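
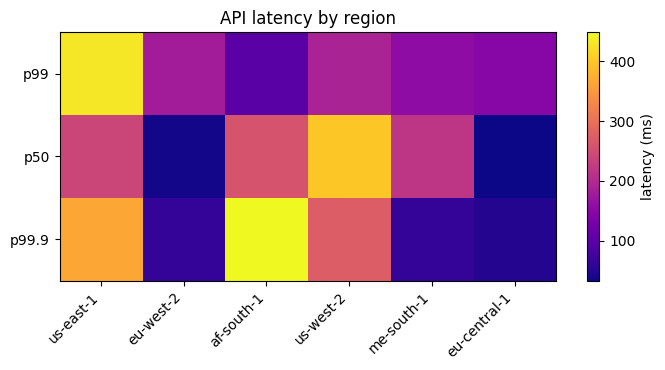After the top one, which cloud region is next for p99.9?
us-east-1

Top 3 for p99.9: af-south-1 ≈ 450, us-east-1 ≈ 350, us-west-2 ≈ 250.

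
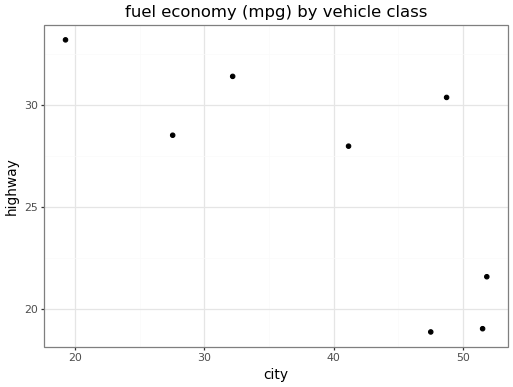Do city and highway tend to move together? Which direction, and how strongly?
negative, strong

Points are negatively correlated; strong (|r| ≈ 0.8).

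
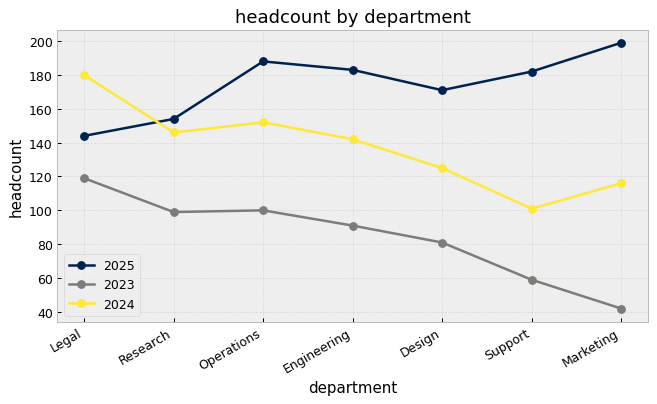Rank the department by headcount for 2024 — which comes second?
Top 3 for 2024: Legal ≈ 180, Operations ≈ 160, Research ≈ 140.

Operations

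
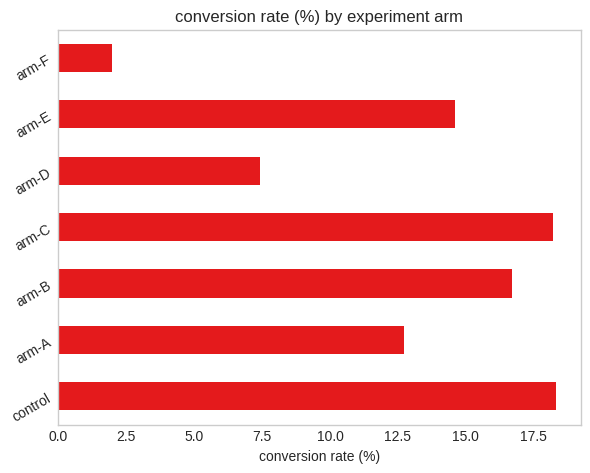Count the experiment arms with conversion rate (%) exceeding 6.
Above 6: control, arm-A, arm-B, arm-C, arm-D, arm-E.

6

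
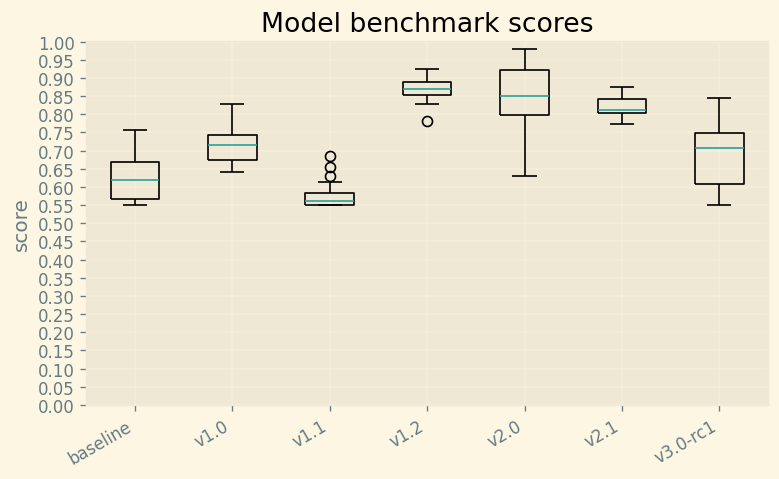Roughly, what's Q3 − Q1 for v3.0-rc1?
≈ 0.15

Q3 ≈ 0.75, Q1 ≈ 0.60; IQR ≈ 0.15.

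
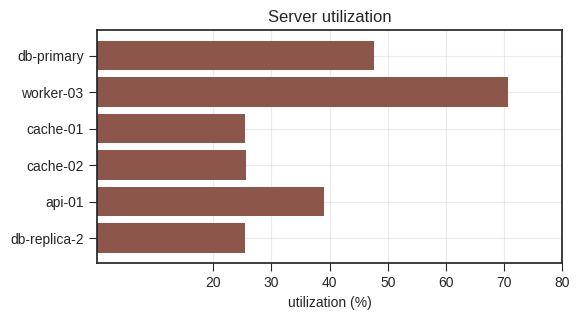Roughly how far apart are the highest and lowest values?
≈ 40

Max worker-03 ≈ 70, min db-replica-2 ≈ 30; range ≈ 40.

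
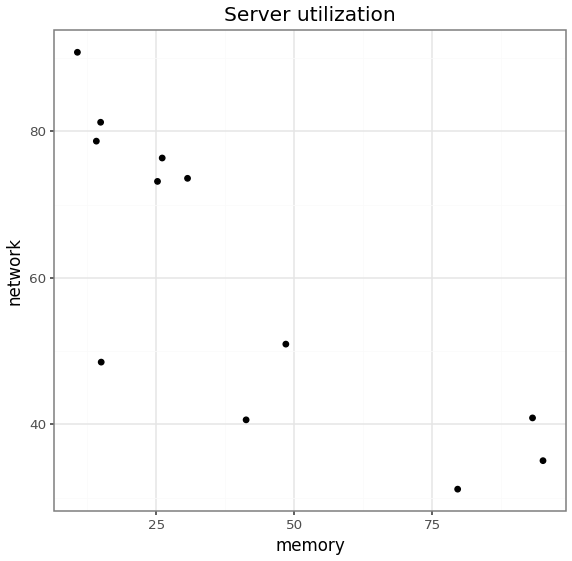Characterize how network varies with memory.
Points are negatively correlated; strong (|r| ≈ 0.8).

negative, strong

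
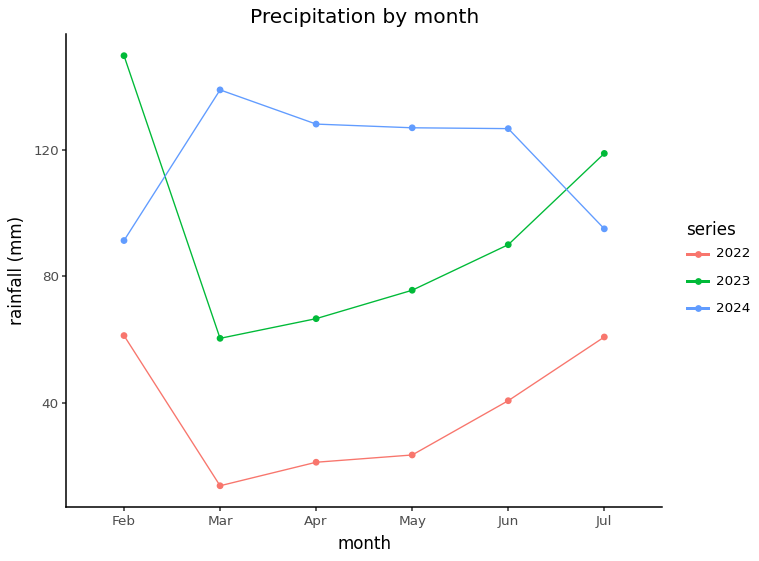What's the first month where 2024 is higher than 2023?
Feb: 2024 ≈ 100 vs 2023 ≈ 140 (not yet); Mar: 2024 ≈ 140 vs 2023 ≈ 60 (first crossover).

Mar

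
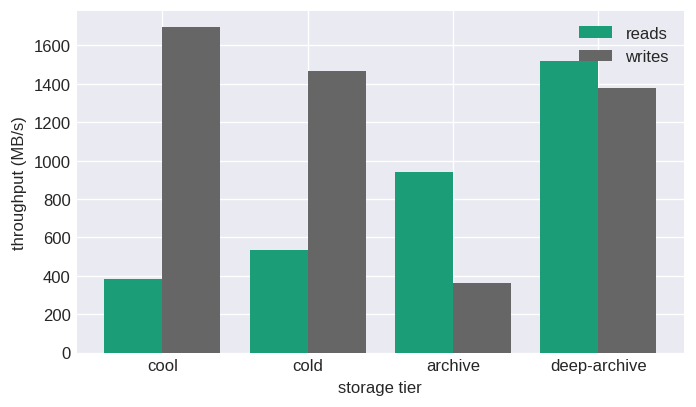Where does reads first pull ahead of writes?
cold: reads ≈ 600 vs writes ≈ 1400 (not yet); archive: reads ≈ 1000 vs writes ≈ 400 (first crossover).

archive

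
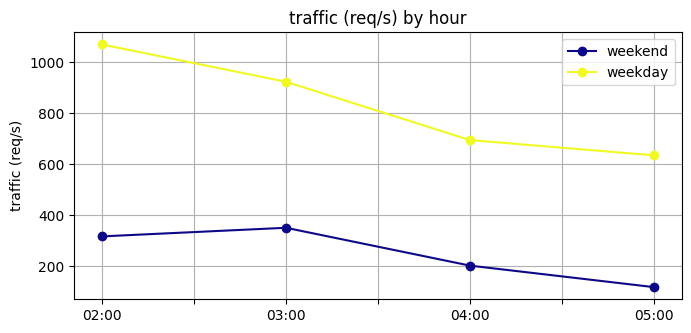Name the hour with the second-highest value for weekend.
Top 3 for weekend: 03:00 ≈ 400, 02:00 ≈ 300, 04:00 ≈ 200.

02:00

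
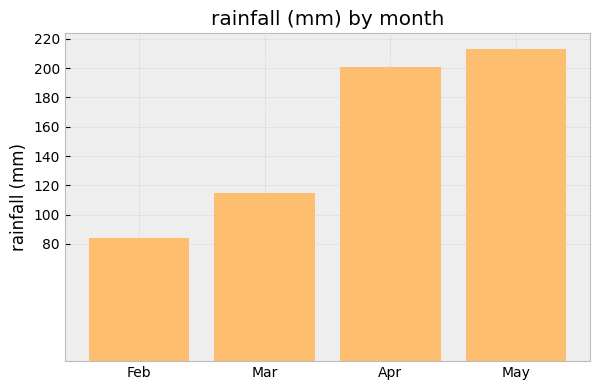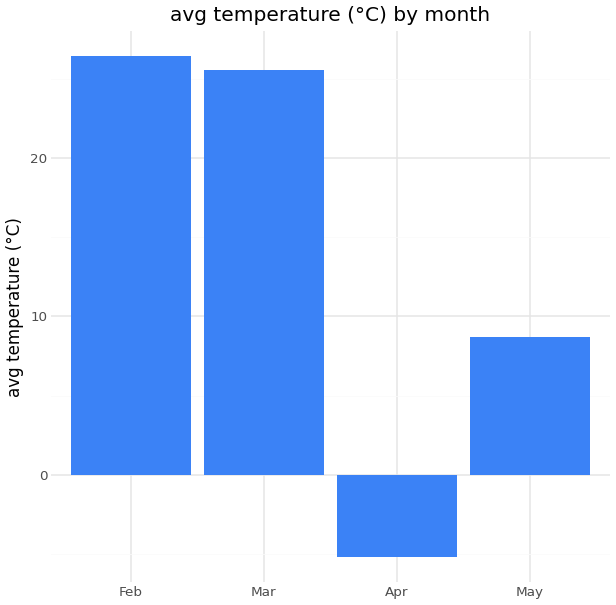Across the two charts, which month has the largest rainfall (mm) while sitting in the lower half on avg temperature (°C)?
May

Chart 2 median avg temperature (°C) ≈ 15; below-median months: Apr, May. Among those, May has the highest rainfall (mm) (≈ 220).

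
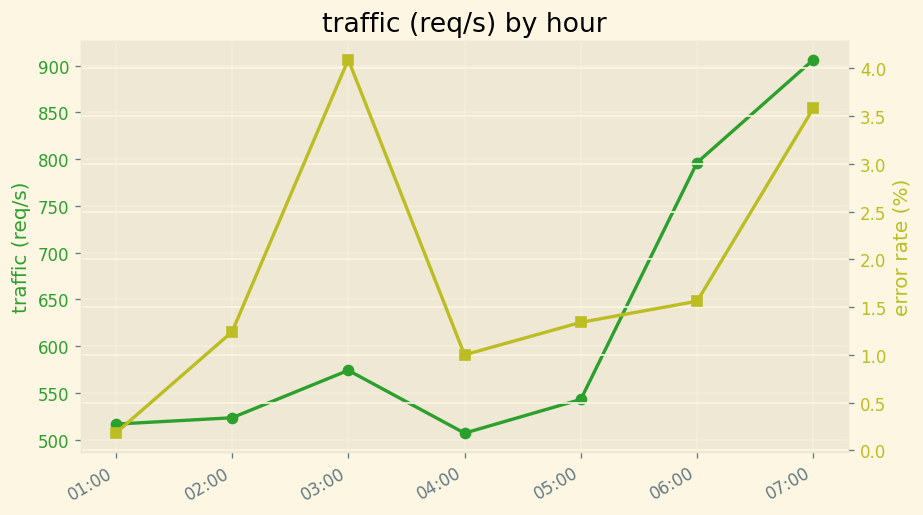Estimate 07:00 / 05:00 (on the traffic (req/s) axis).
07:00 ≈ 900, 05:00 ≈ 550; 900/550 ≈ 1.64.

≈ 1.64×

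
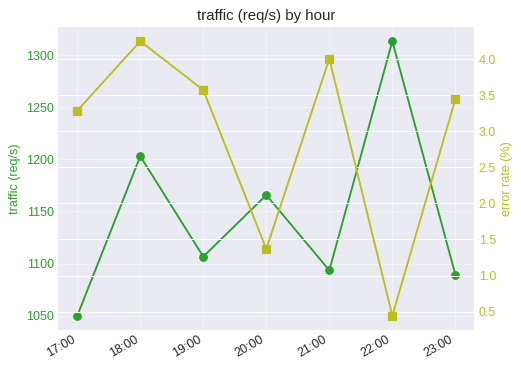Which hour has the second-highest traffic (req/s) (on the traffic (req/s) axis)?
Top 3 (on the traffic (req/s) axis): 22:00 ≈ 1325, 18:00 ≈ 1200, 20:00 ≈ 1175.

18:00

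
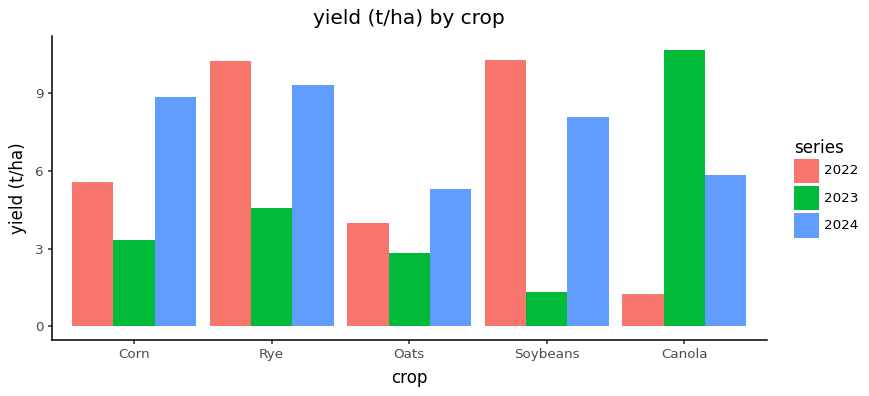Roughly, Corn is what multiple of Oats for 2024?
≈ 1.8×

Corn ≈ 9, Oats ≈ 5; 9/5 ≈ 1.8.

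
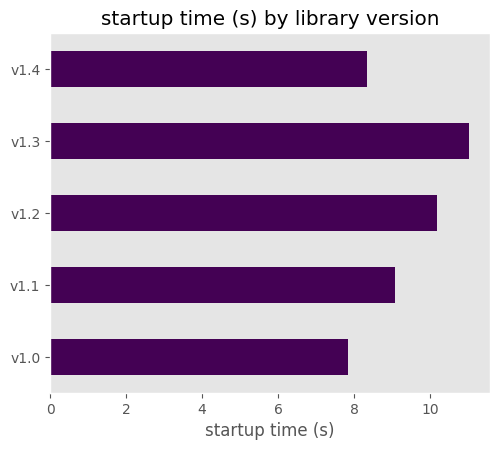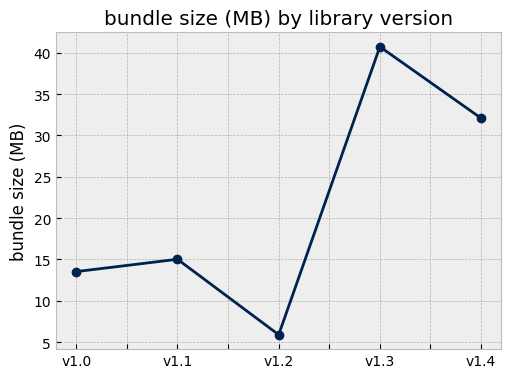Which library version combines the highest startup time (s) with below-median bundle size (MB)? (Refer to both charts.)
v1.2

Chart 2 median bundle size (MB) ≈ 15; below-median library versions: v1.0, v1.2. Among those, v1.2 has the highest startup time (s) (≈ 10).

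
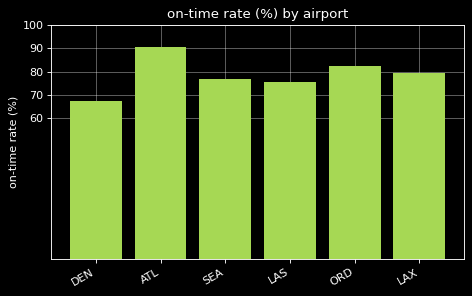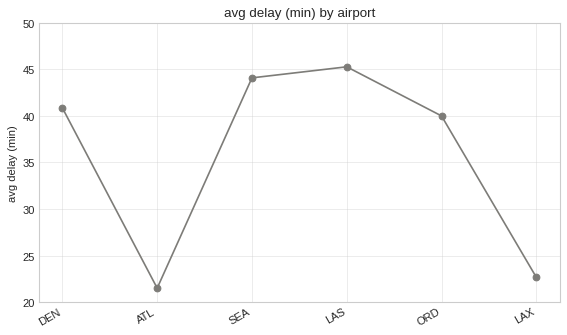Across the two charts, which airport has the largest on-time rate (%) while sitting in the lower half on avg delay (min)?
ATL

Chart 2 median avg delay (min) ≈ 40; below-median airports: ATL, ORD, LAX. Among those, ATL has the highest on-time rate (%) (≈ 90).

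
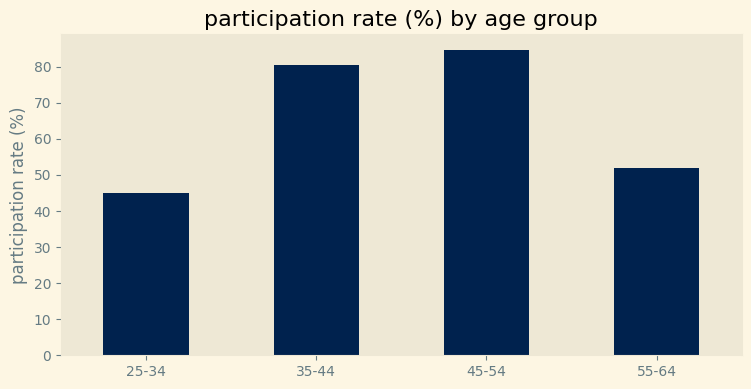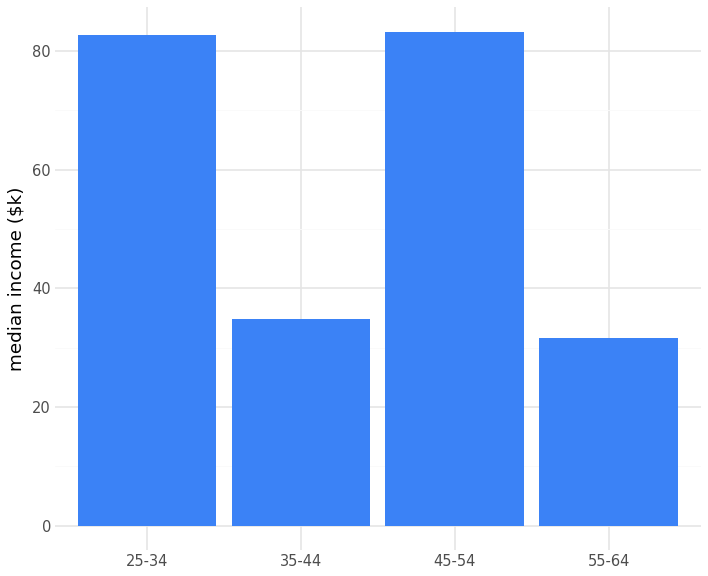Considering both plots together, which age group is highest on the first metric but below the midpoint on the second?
Chart 2 median median income ($k) ≈ 60; below-median age groups: 35-44, 55-64. Among those, 35-44 has the highest participation rate (%) (≈ 80).

35-44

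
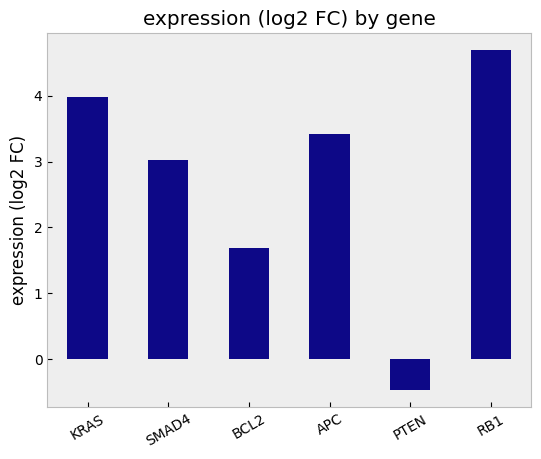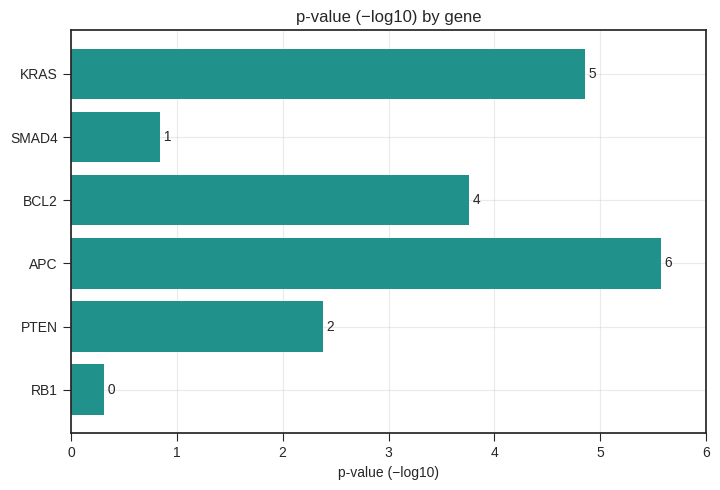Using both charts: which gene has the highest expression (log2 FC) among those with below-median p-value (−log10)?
Chart 2 median p-value (−log10) ≈ 3; below-median genes: SMAD4, PTEN, RB1. Among those, RB1 has the highest expression (log2 FC) (≈ 4.5).

RB1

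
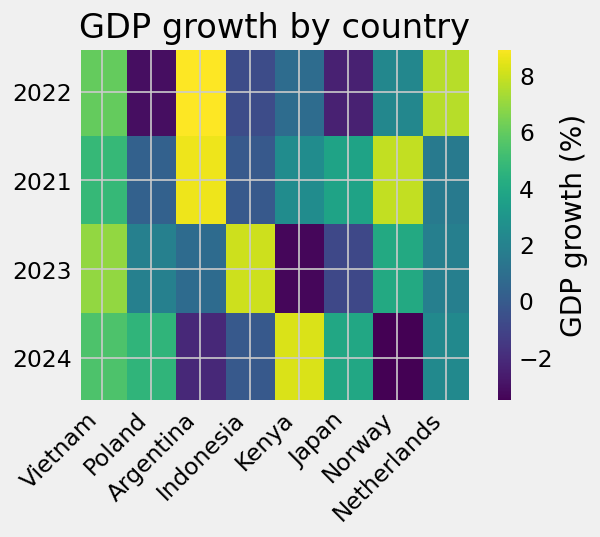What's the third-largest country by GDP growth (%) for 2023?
Top 4 for 2023: Indonesia ≈ 8, Vietnam ≈ 6, Norway ≈ 4, Poland ≈ 2.

Norway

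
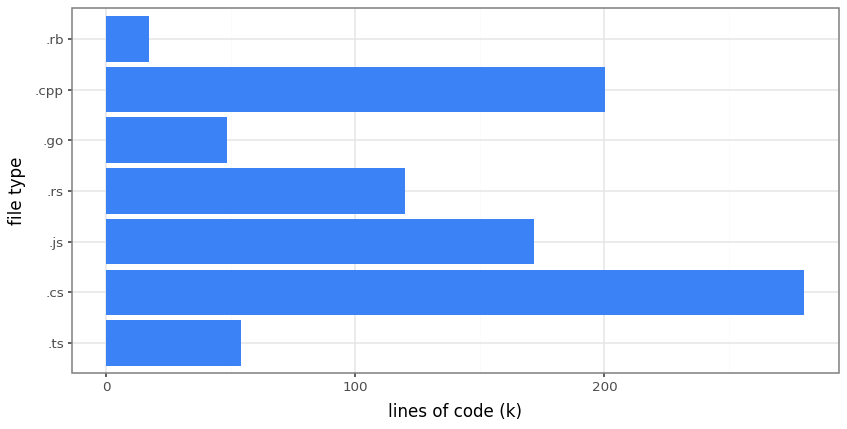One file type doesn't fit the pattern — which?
.cs ≈ 275; the rest sit between ≈ 25 and ≈ 200.

.cs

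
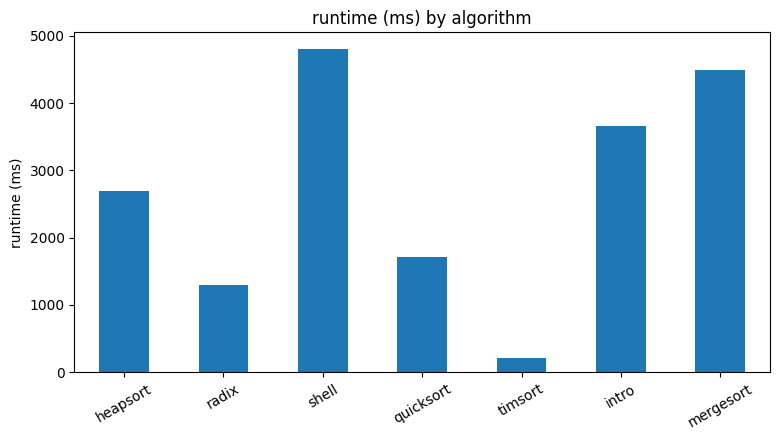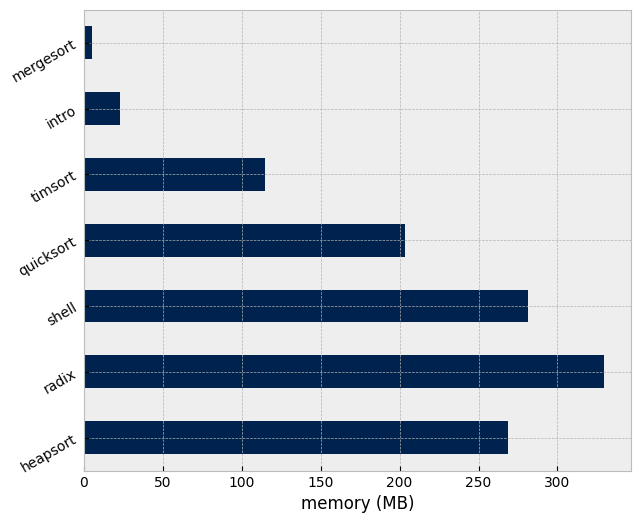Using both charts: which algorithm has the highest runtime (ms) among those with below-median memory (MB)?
Chart 2 median memory (MB) ≈ 200; below-median algorithms: timsort, intro, mergesort. Among those, mergesort has the highest runtime (ms) (≈ 4500).

mergesort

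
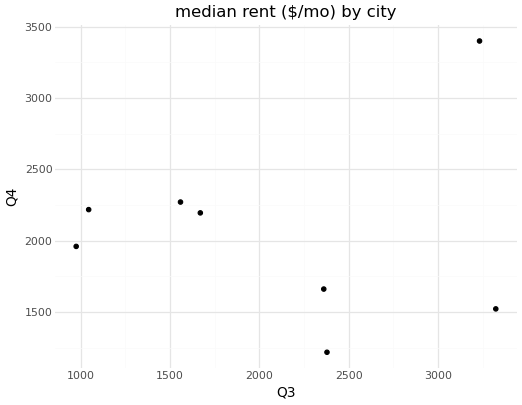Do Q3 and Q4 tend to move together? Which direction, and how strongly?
Points are roughly uncorrelated; weak (|r| ≈ 0.1).

no clear correlation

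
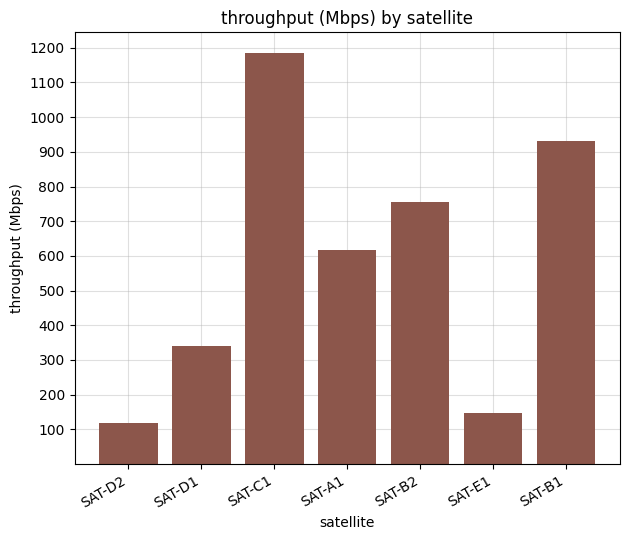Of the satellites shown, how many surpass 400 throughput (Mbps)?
Above 400: SAT-C1, SAT-A1, SAT-B2, SAT-B1.

4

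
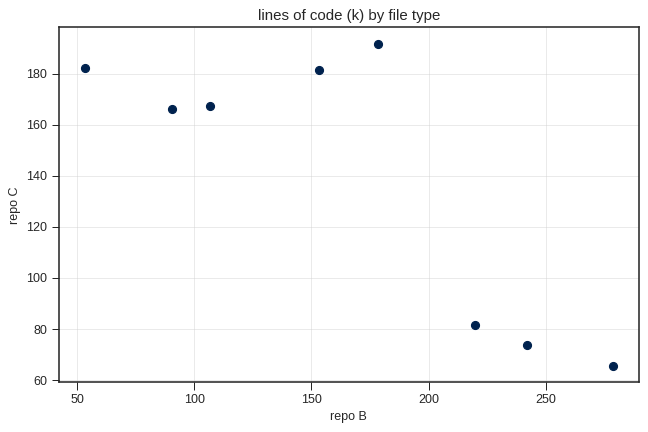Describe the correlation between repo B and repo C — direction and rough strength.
negative, strong

Points are negatively correlated; strong (|r| ≈ 0.8).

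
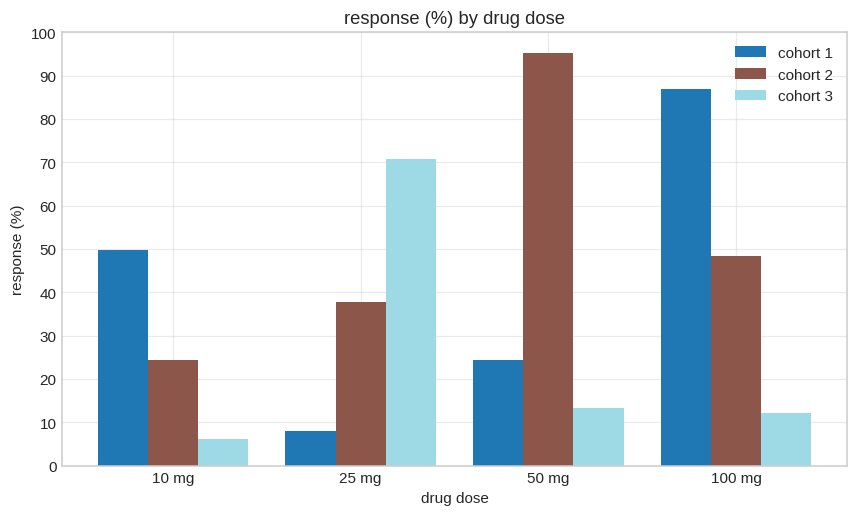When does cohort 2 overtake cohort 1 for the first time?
25 mg

10 mg: cohort 2 ≈ 20 vs cohort 1 ≈ 50 (not yet); 25 mg: cohort 2 ≈ 40 vs cohort 1 ≈ 10 (first crossover).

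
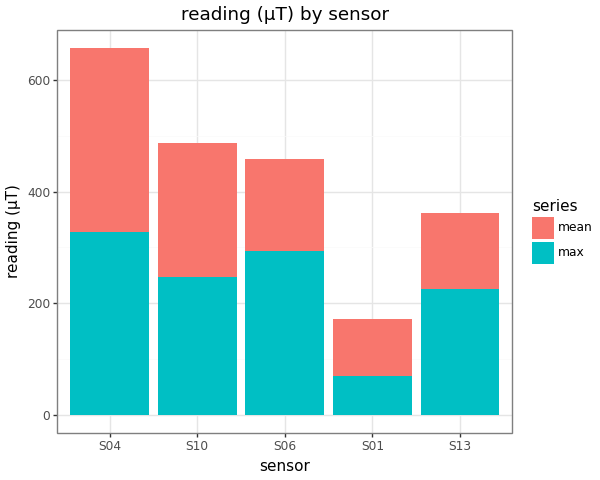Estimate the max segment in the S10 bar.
≈ 200

max top ≈ 200, bottom ≈ 0; segment ≈ 200.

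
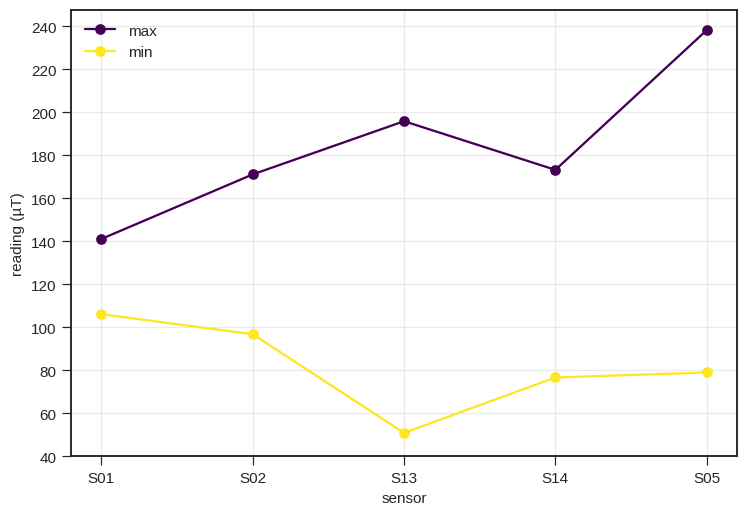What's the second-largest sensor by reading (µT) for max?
S13

Top 3 for max: S05 ≈ 240, S13 ≈ 200, S14 ≈ 180.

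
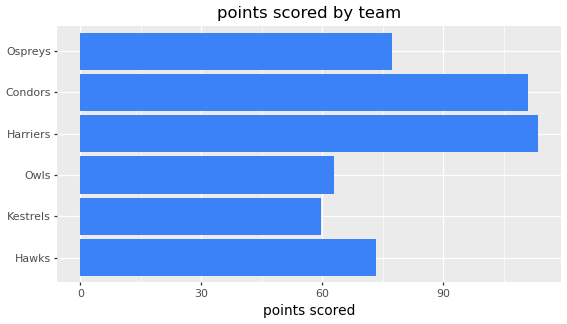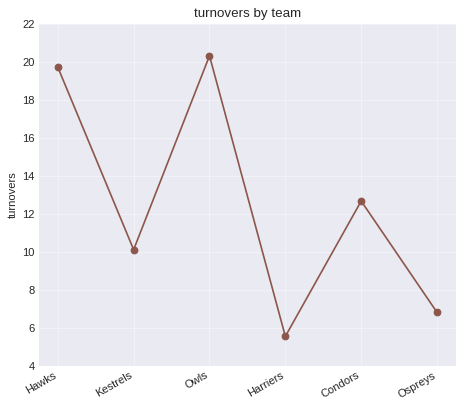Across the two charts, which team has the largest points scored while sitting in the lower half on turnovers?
Chart 2 median turnovers ≈ 12; below-median teams: Kestrels, Harriers, Ospreys. Among those, Harriers has the highest points scored (≈ 120).

Harriers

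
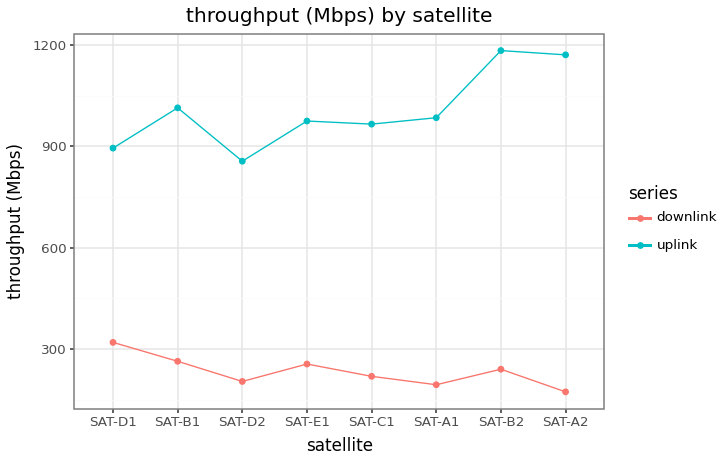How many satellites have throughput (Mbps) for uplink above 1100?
2

Above 1100: SAT-B2, SAT-A2.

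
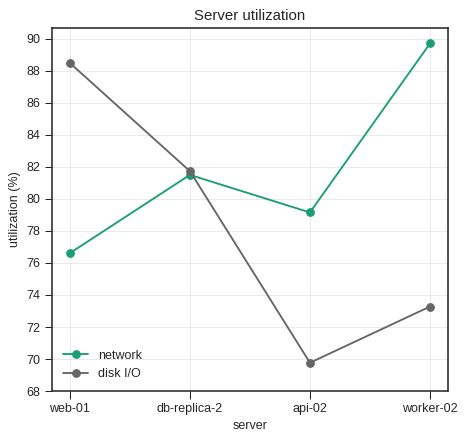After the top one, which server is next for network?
db-replica-2

Top 3 for network: worker-02 ≈ 90, db-replica-2 ≈ 82, api-02 ≈ 80.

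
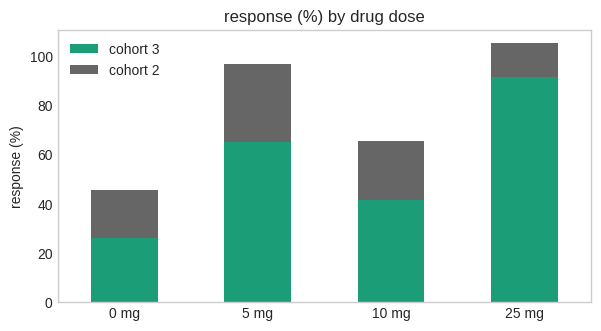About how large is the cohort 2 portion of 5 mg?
cohort 2 top ≈ 100, bottom ≈ 70; segment ≈ 30.

≈ 30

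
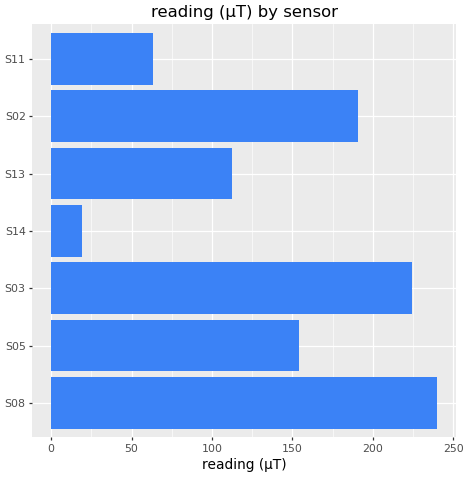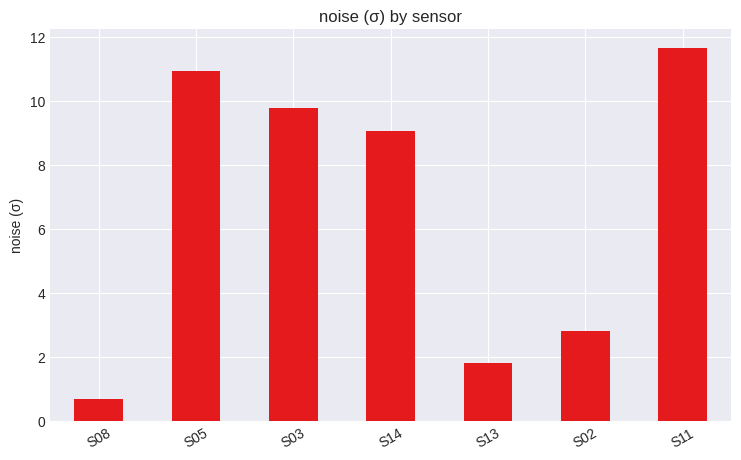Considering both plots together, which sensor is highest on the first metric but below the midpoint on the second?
Chart 2 median noise (σ) ≈ 10; below-median sensors: S08, S13, S02. Among those, S08 has the highest reading (µT) (≈ 250).

S08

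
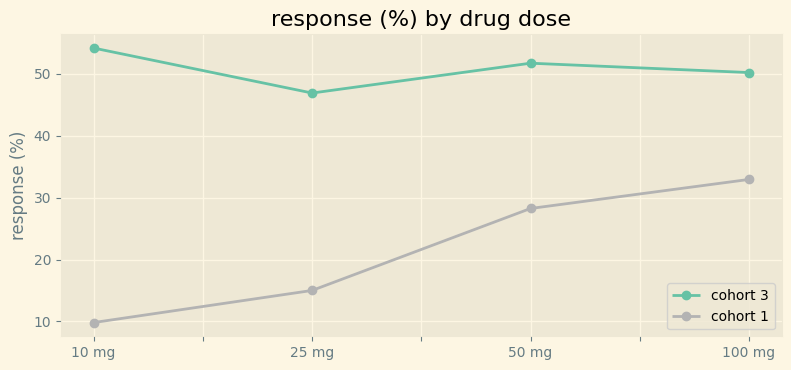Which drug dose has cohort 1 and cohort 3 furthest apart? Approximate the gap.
10 mg, ≈ 45 %

10 mg: cohort 1 ≈ 10, cohort 3 ≈ 55 → gap ≈ 45. Next-largest (25 mg) is only ≈ 30.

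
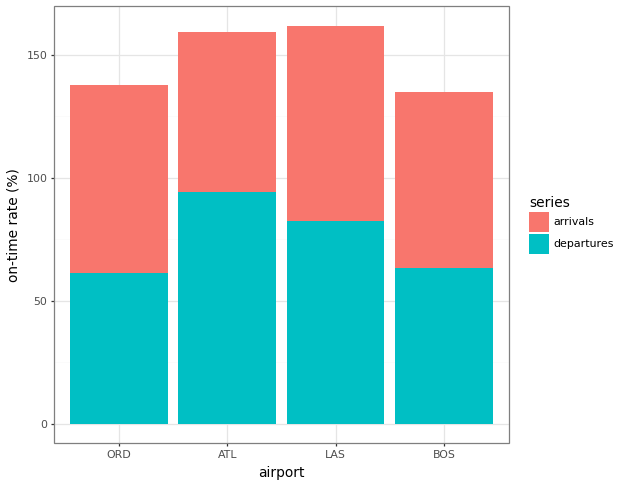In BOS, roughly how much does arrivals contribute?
≈ 80

arrivals top ≈ 140, bottom ≈ 60; segment ≈ 80.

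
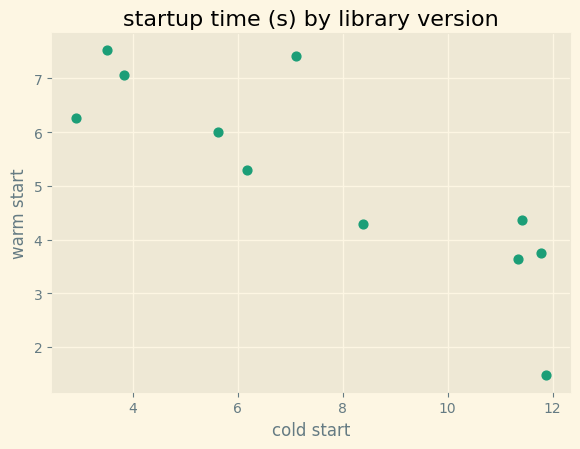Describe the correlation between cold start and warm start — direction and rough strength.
Points are negatively correlated; strong (|r| ≈ 0.8).

negative, strong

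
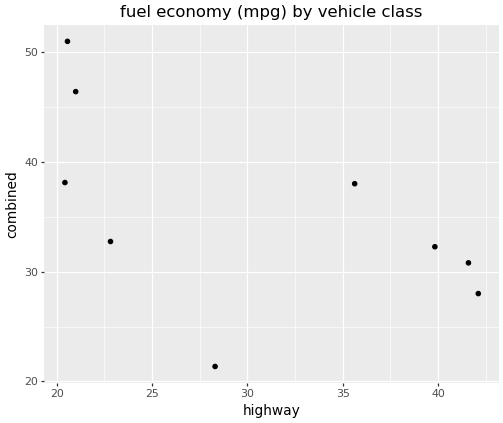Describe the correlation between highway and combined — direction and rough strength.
negative, moderate

Points are negatively correlated; moderate (|r| ≈ 0.6).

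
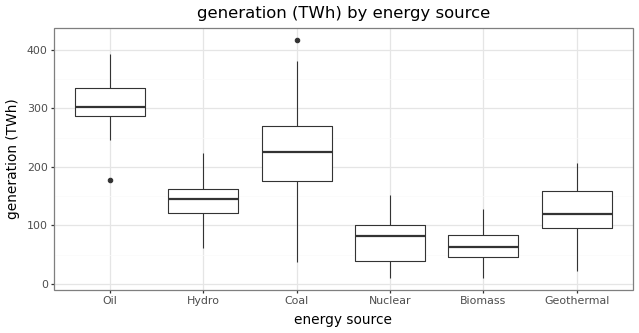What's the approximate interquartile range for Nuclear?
≈ 50

Q3 ≈ 100, Q1 ≈ 50; IQR ≈ 50.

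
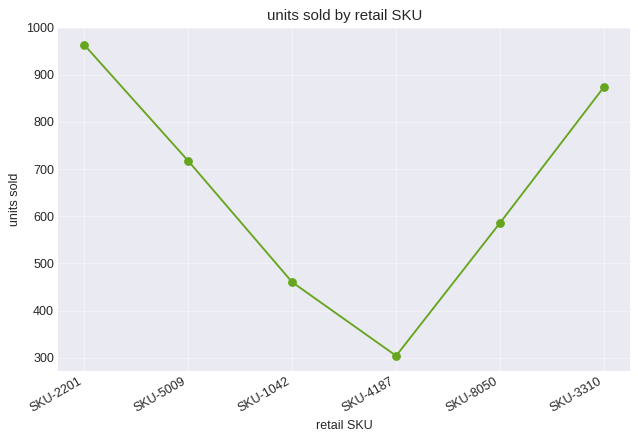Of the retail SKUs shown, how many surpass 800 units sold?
2

Above 800: SKU-2201, SKU-3310.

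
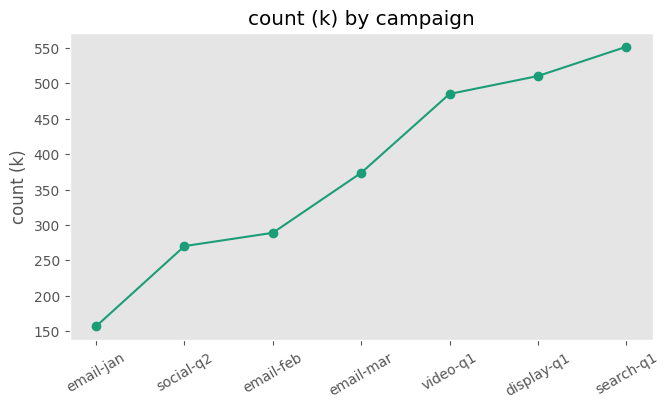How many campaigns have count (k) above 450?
Above 450: video-q1, display-q1, search-q1.

3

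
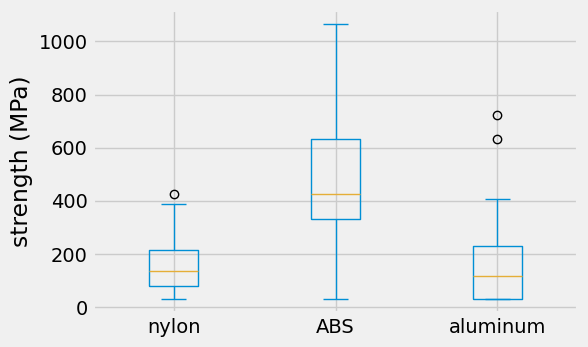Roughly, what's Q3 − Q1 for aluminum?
Q3 ≈ 225, Q1 ≈ 25; IQR ≈ 200.

≈ 200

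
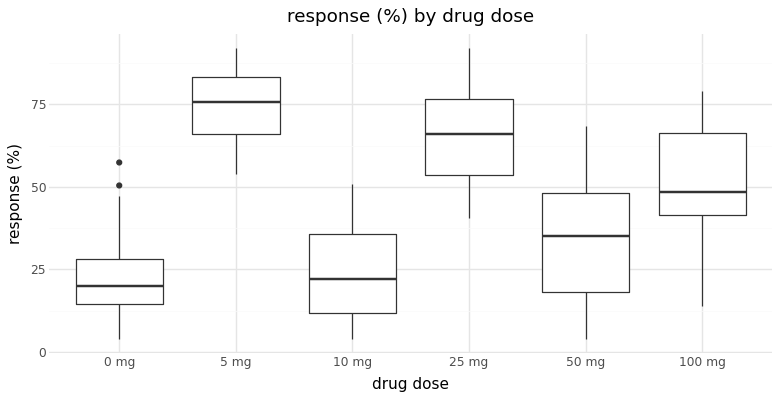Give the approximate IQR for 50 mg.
Q3 ≈ 50, Q1 ≈ 20; IQR ≈ 30.

≈ 30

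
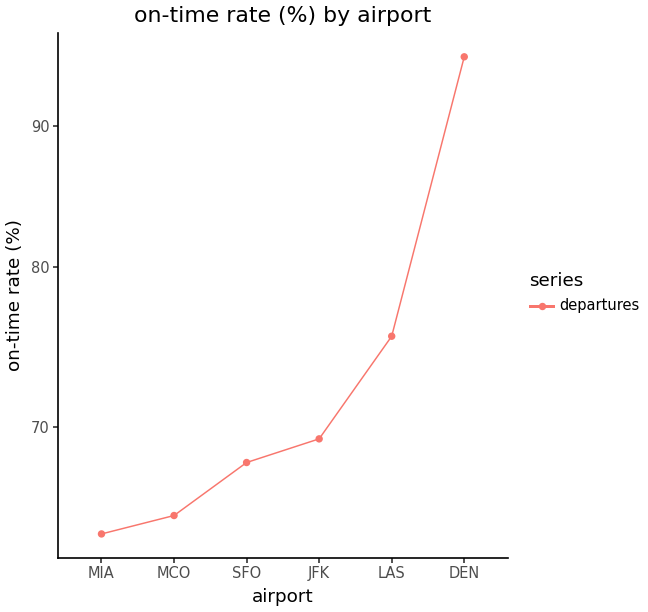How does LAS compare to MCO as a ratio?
≈ 1.15×

LAS ≈ 75, MCO ≈ 65; 75/65 ≈ 1.15.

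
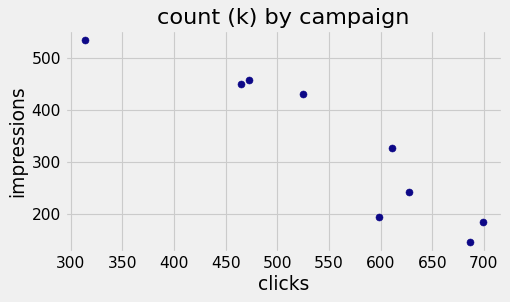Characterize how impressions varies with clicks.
Points are negatively correlated; strong (|r| ≈ 0.9).

negative, strong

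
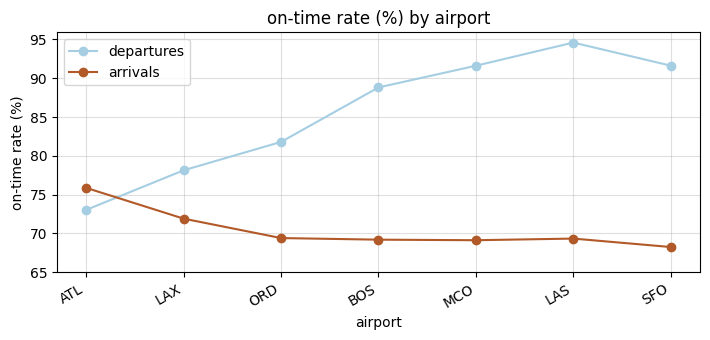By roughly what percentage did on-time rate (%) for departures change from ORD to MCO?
≈ +12.5%

ORD ≈ 80, MCO ≈ 90; (90 − 80) / 80 ≈ +12.5%.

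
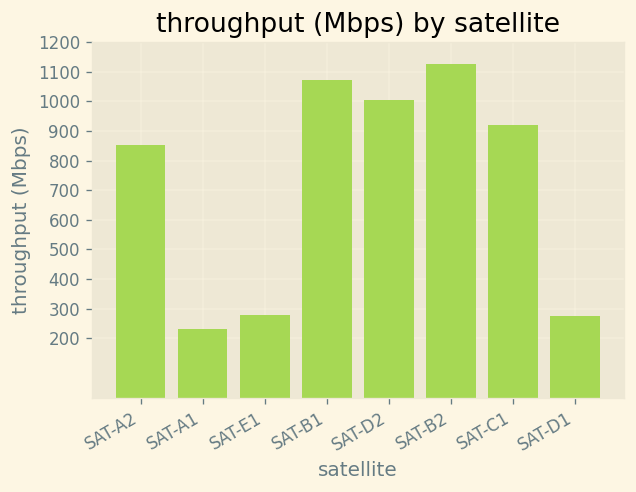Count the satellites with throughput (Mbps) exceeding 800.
5

Above 800: SAT-A2, SAT-B1, SAT-D2, SAT-B2, SAT-C1.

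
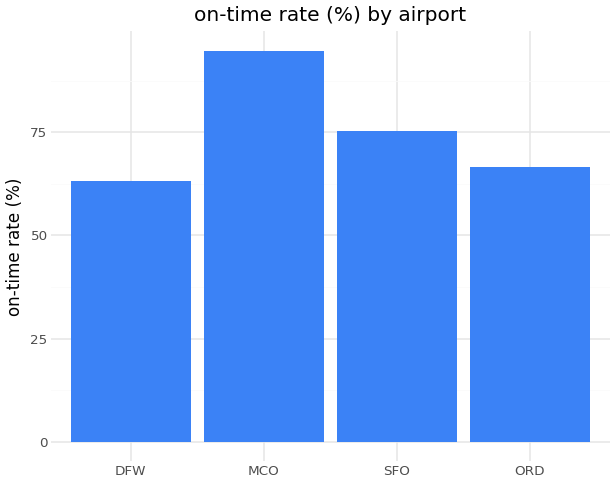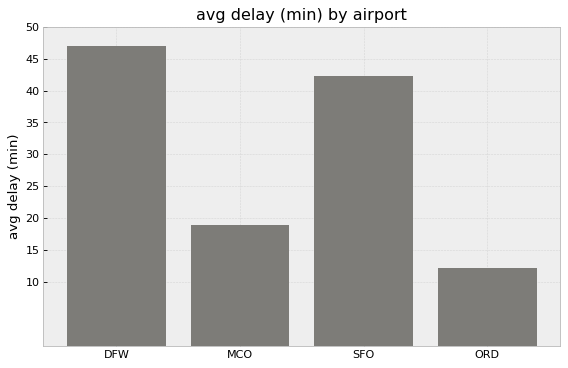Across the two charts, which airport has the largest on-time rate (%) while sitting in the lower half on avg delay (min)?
MCO

Chart 2 median avg delay (min) ≈ 30; below-median airports: MCO, ORD. Among those, MCO has the highest on-time rate (%) (≈ 90).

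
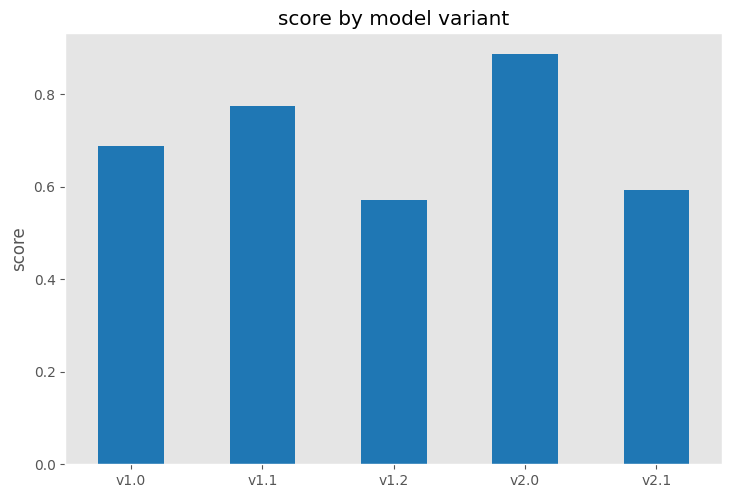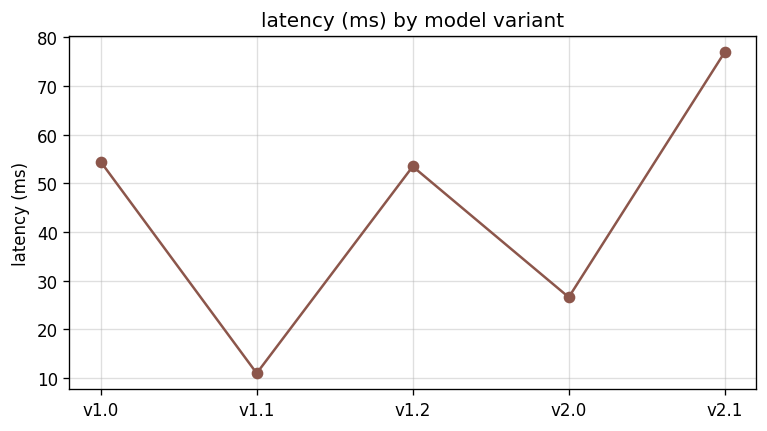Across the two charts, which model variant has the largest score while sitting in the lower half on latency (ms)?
v2.0

Chart 2 median latency (ms) ≈ 50; below-median model variants: v1.1, v2.0. Among those, v2.0 has the highest score (≈ 0.9).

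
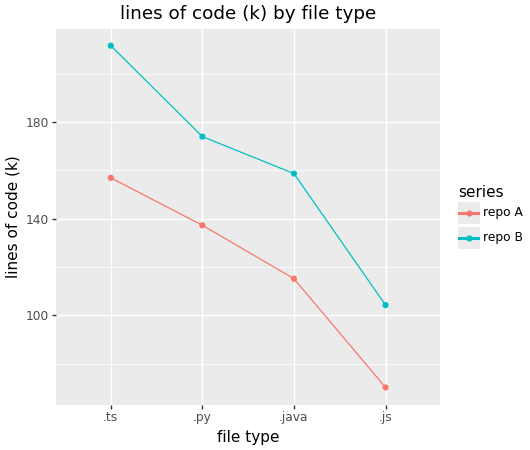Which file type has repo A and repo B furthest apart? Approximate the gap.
.ts, ≈ 60 k

.ts: repo A ≈ 160, repo B ≈ 220 → gap ≈ 60. Next-largest (.java) is only ≈ 40.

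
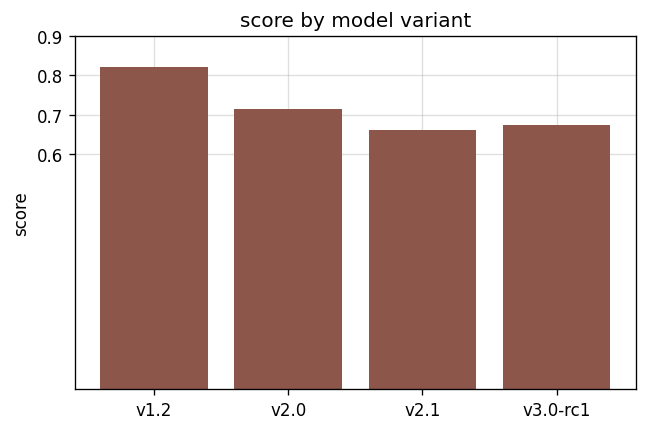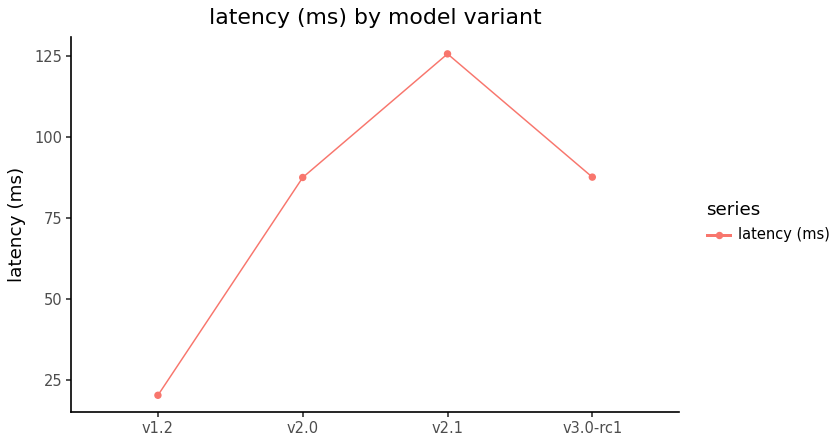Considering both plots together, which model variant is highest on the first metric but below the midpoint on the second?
Chart 2 median latency (ms) ≈ 80; below-median model variants: v1.2, v2.0. Among those, v1.2 has the highest score (≈ 0.8).

v1.2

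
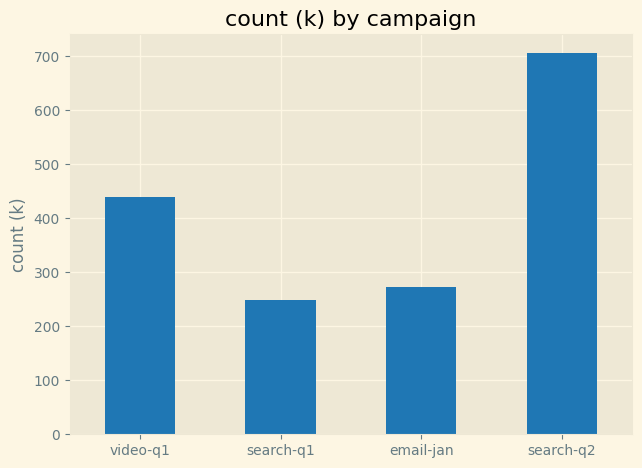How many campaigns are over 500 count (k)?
Above 500: search-q2.

1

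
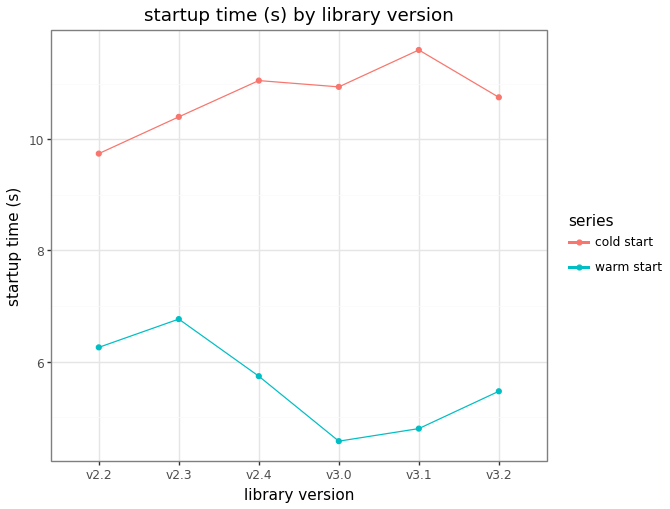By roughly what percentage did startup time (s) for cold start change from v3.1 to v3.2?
v3.1 ≈ 12, v3.2 ≈ 11; (11 − 12) / 12 ≈ -8.3%.

≈ -8.3%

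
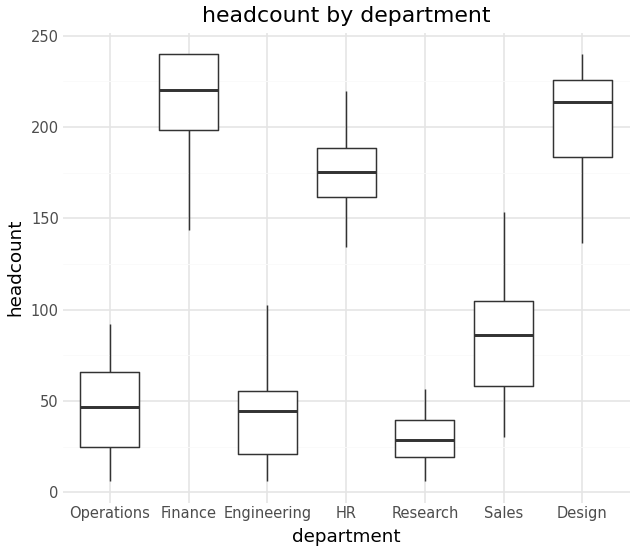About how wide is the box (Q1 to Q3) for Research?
≈ 20

Q3 ≈ 40, Q1 ≈ 20; IQR ≈ 20.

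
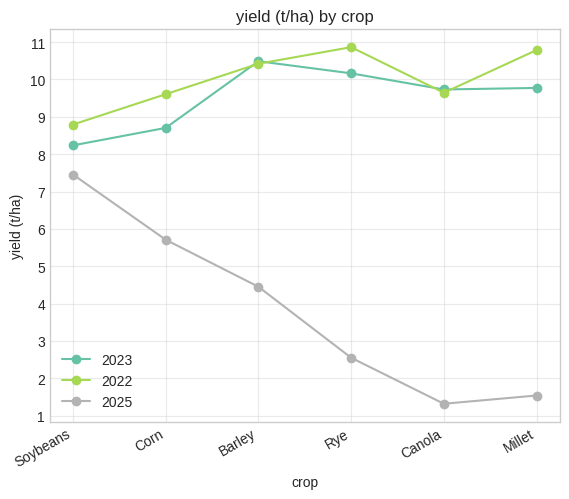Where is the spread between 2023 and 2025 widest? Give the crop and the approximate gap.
Canola, ≈ 9 t/ha

Canola: 2023 ≈ 10, 2025 ≈ 1 → gap ≈ 9. Next-largest (Millet) is only ≈ 8.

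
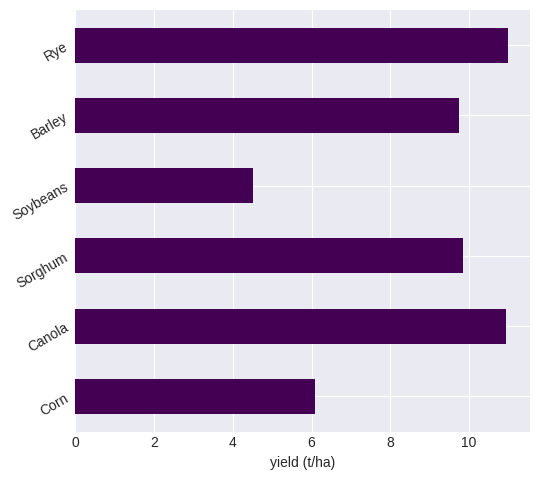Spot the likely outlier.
Soybeans ≈ 5; the rest sit between ≈ 6 and ≈ 11.

Soybeans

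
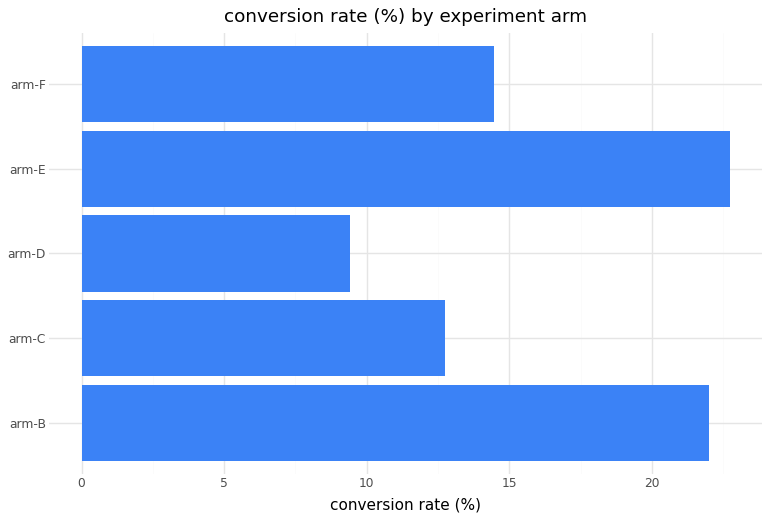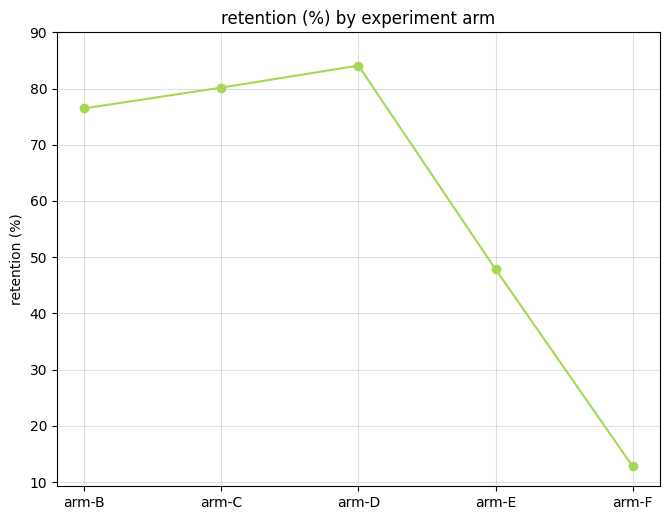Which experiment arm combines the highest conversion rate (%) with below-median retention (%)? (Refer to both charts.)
Chart 2 median retention (%) ≈ 80; below-median experiment arms: arm-E, arm-F. Among those, arm-E has the highest conversion rate (%) (≈ 25).

arm-E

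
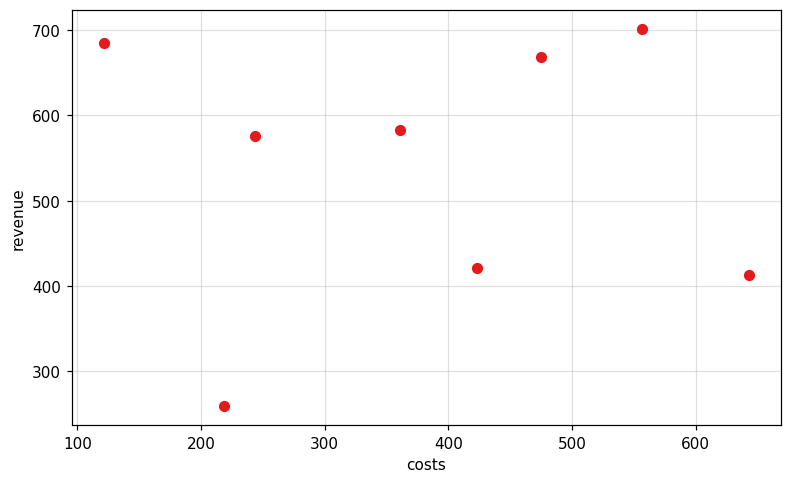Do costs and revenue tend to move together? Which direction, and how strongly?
no clear correlation

Points are roughly uncorrelated; weak (|r| ≈ 0.0).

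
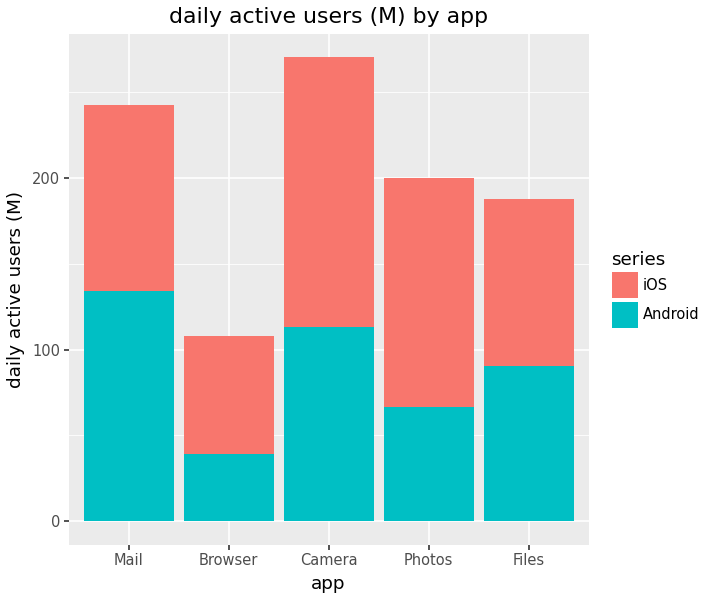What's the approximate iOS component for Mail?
≈ 125

iOS top ≈ 250, bottom ≈ 125; segment ≈ 125.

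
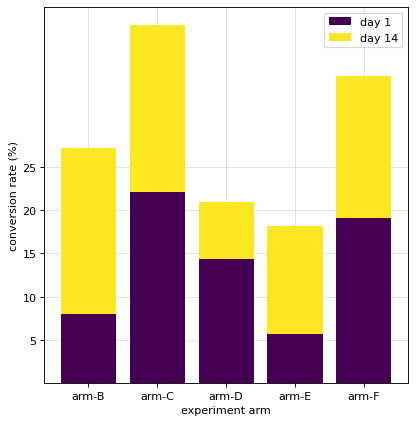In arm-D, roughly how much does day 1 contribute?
day 1 top ≈ 15, bottom ≈ 0; segment ≈ 15.

≈ 15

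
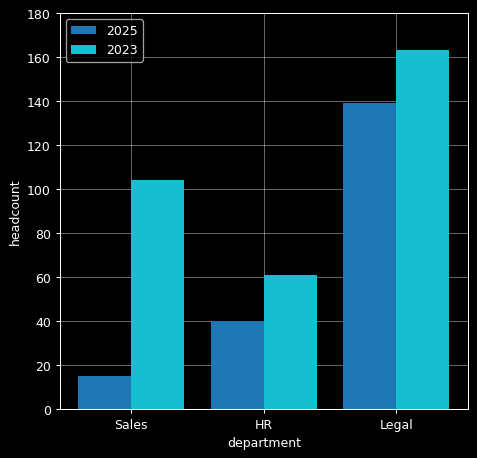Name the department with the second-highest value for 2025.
HR

Top 3 for 2025: Legal ≈ 140, HR ≈ 40, Sales ≈ 20.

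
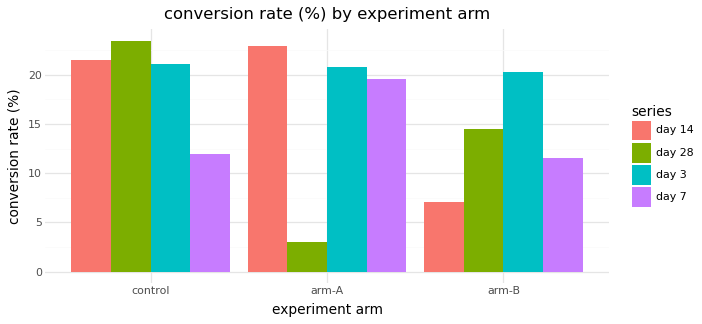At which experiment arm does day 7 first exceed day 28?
arm-A

control: day 7 ≈ 12 vs day 28 ≈ 24 (not yet); arm-A: day 7 ≈ 20 vs day 28 ≈ 4 (first crossover).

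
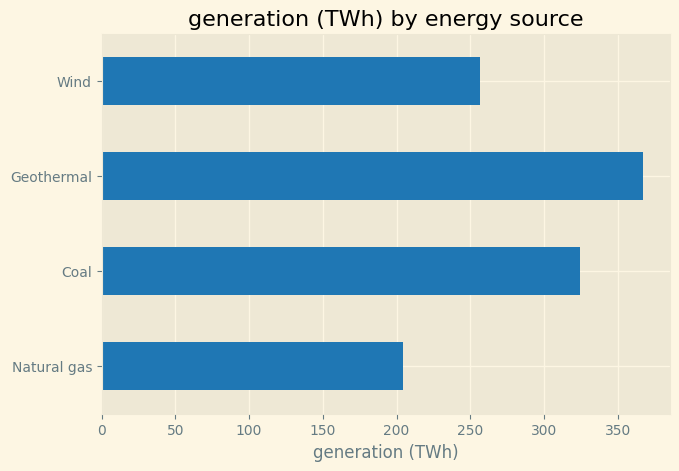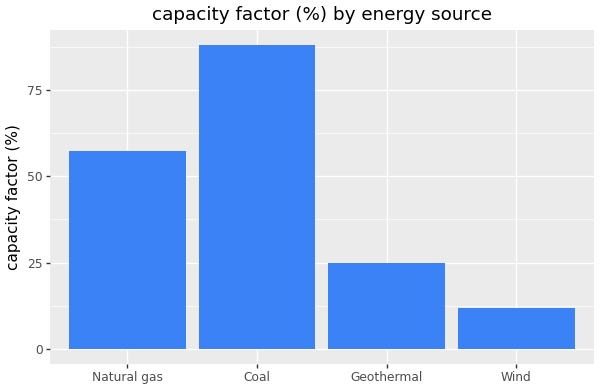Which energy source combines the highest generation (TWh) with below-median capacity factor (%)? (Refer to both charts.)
Geothermal

Chart 2 median capacity factor (%) ≈ 40; below-median energy sources: Geothermal, Wind. Among those, Geothermal has the highest generation (TWh) (≈ 350).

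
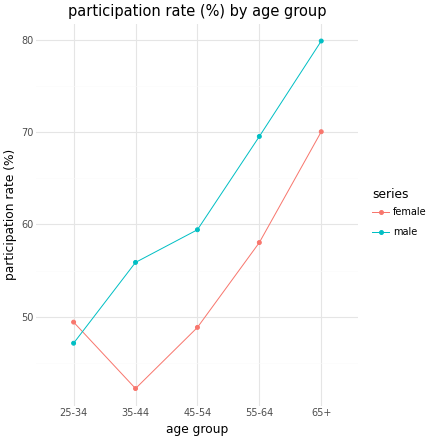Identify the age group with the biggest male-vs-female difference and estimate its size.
35-44, ≈ 15 %

35-44: male ≈ 55, female ≈ 40 → gap ≈ 15. Next-largest (55-64) is only ≈ 10.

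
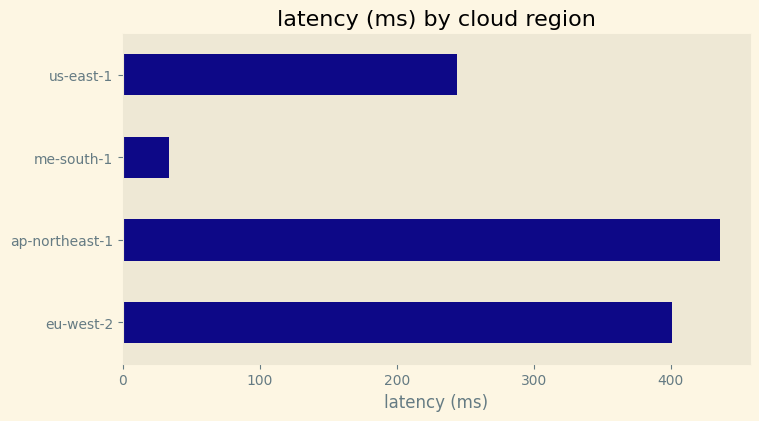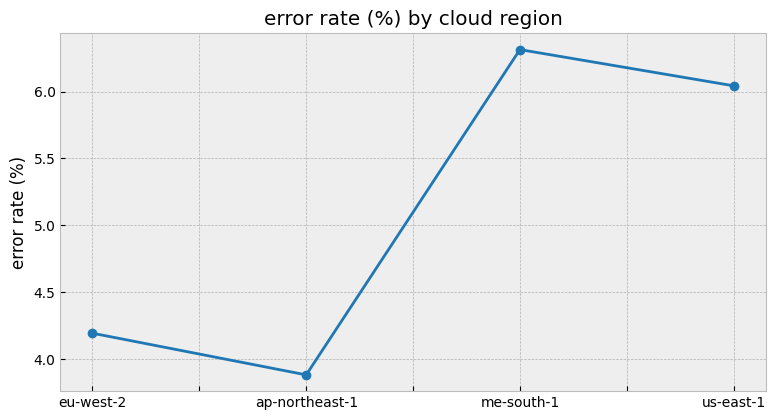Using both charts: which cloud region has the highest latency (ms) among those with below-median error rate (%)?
Chart 2 median error rate (%) ≈ 5; below-median cloud regions: eu-west-2, ap-northeast-1. Among those, ap-northeast-1 has the highest latency (ms) (≈ 450).

ap-northeast-1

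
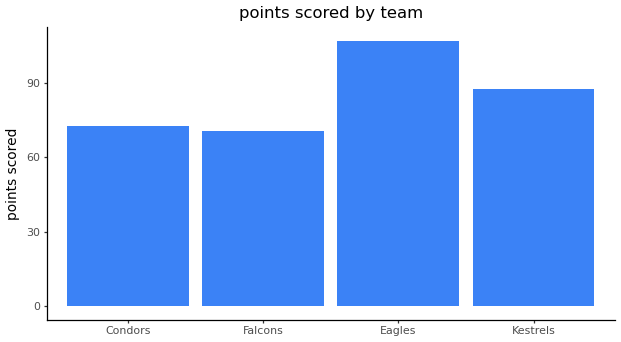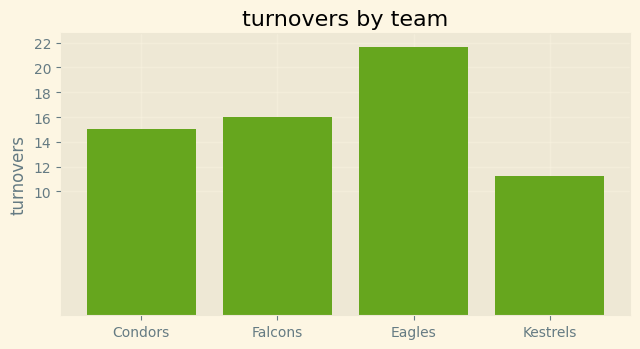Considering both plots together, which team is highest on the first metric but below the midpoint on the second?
Chart 2 median turnovers ≈ 16; below-median teams: Condors, Kestrels. Among those, Kestrels has the highest points scored (≈ 90).

Kestrels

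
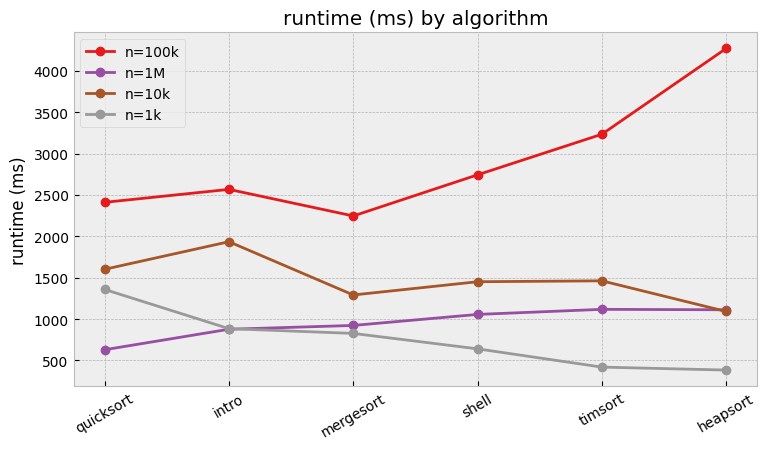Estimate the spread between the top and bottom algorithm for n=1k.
Max quicksort ≈ 1500, min heapsort ≈ 500; range ≈ 1000.

≈ 1000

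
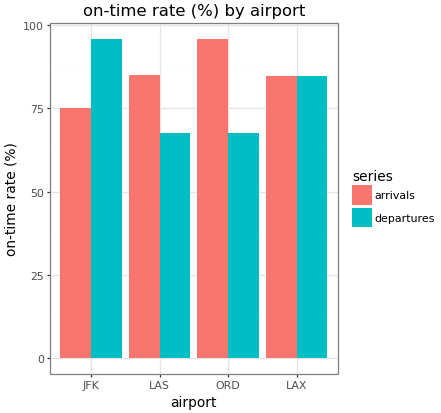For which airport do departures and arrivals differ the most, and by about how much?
ORD: departures ≈ 70, arrivals ≈ 100 → gap ≈ 30. Next-largest (JFK) is only ≈ 20.

ORD, ≈ 30 %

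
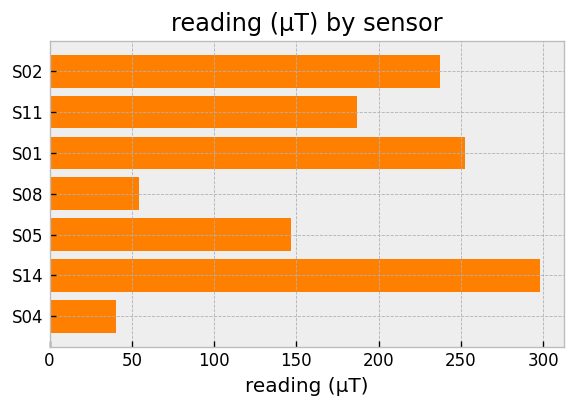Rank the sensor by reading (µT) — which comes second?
S01

Top 3: S14 ≈ 300, S01 ≈ 250, S02 ≈ 225.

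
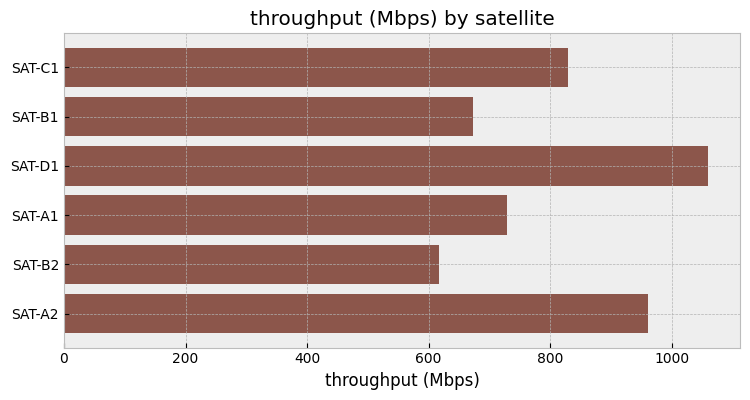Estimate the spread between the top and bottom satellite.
≈ 500

Max SAT-D1 ≈ 1100, min SAT-B2 ≈ 600; range ≈ 500.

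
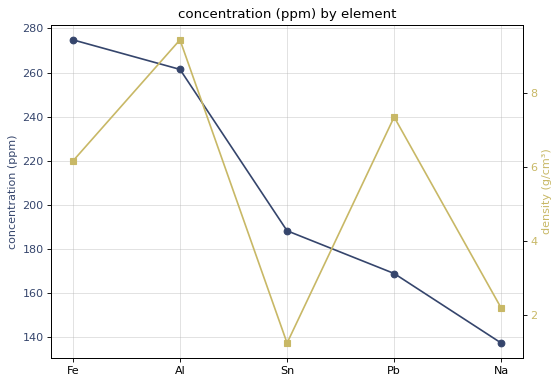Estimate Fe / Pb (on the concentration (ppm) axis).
Fe ≈ 280, Pb ≈ 160; 280/160 ≈ 1.75.

≈ 1.75×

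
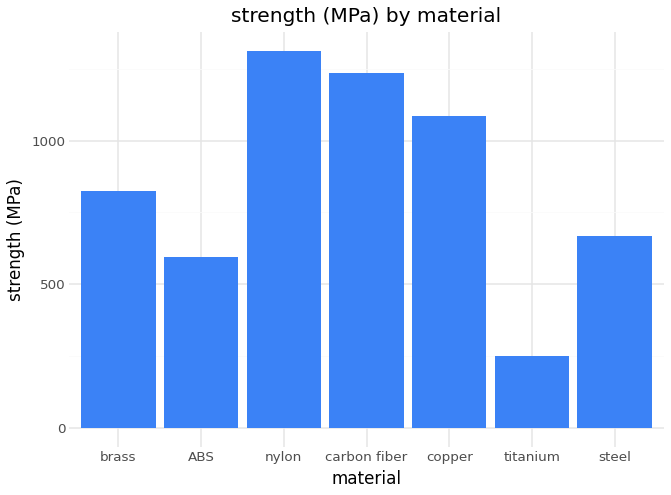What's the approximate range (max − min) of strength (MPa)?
≈ 1200

Max nylon ≈ 1400, min titanium ≈ 200; range ≈ 1200.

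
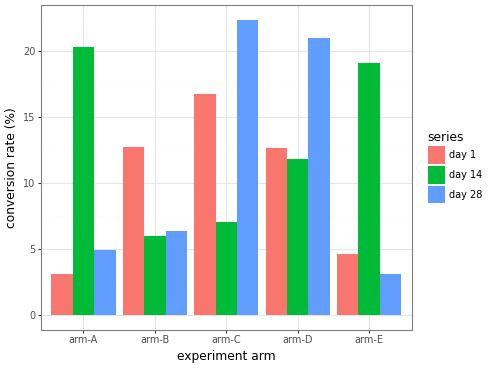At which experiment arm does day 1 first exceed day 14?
arm-A: day 1 ≈ 4 vs day 14 ≈ 20 (not yet); arm-B: day 1 ≈ 12 vs day 14 ≈ 6 (first crossover).

arm-B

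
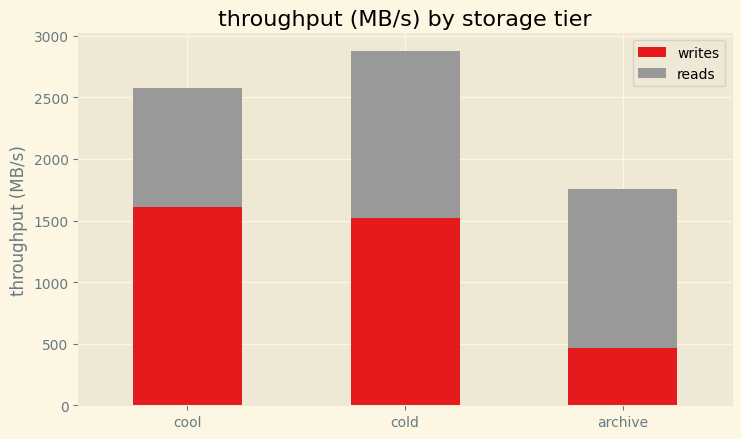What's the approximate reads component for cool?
reads top ≈ 2500, bottom ≈ 1500; segment ≈ 1000.

≈ 1000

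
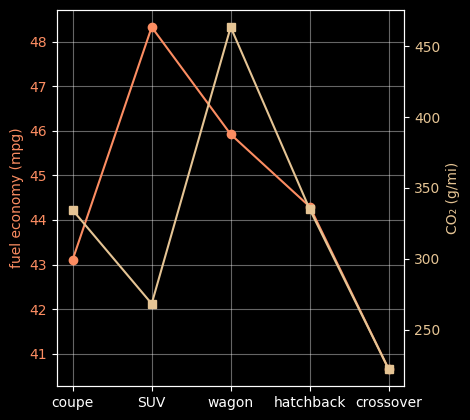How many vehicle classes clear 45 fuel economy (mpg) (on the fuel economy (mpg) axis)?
Above 45: SUV, wagon.

2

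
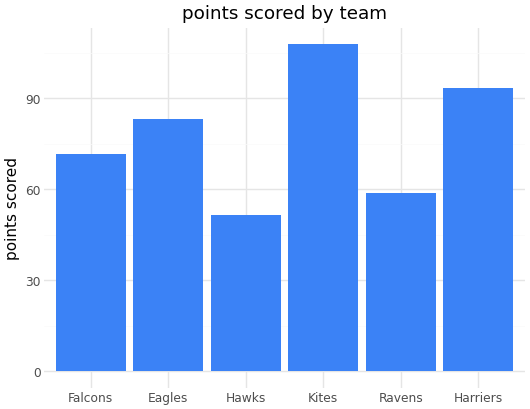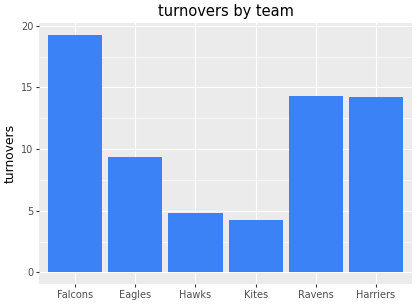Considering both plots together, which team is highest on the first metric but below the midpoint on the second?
Chart 2 median turnovers ≈ 12; below-median teams: Eagles, Hawks, Kites. Among those, Kites has the highest points scored (≈ 110).

Kites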